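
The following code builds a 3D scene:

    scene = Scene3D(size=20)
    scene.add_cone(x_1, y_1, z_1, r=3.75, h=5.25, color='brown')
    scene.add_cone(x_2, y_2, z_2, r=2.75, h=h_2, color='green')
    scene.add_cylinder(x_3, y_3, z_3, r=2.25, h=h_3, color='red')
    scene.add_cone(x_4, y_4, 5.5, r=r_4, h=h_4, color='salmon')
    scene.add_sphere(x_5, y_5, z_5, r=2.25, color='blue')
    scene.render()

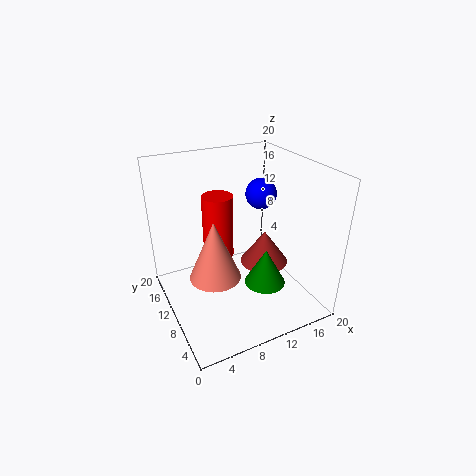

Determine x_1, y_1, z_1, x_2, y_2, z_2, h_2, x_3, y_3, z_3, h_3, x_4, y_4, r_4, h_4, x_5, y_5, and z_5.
x_1 = 16; y_1 = 12.5; z_1 = 3; x_2 = 12; y_2 = 5.75; z_2 = 4.75; h_2 = 5; x_3 = 8.75; y_3 = 14; z_3 = 5.5; h_3 = 9.5; x_4 = 6; y_4 = 9; r_4 = 3.5; h_4 = 8.25; x_5 = 15; y_5 = 12.5; z_5 = 14.75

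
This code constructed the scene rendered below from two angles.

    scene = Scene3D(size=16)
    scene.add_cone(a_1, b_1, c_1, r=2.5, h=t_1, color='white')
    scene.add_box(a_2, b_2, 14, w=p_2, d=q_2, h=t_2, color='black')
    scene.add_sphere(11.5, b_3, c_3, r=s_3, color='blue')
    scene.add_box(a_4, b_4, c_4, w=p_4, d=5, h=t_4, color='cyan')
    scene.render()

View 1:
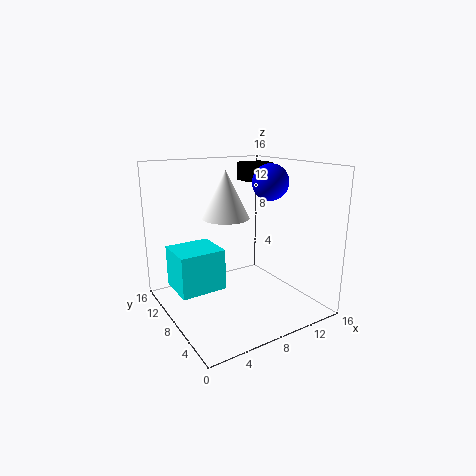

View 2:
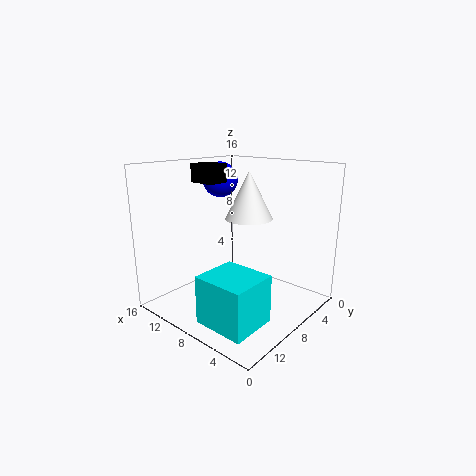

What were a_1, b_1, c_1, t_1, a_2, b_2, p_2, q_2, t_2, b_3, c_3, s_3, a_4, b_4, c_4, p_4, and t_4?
a_1 = 6.5, b_1 = 8, c_1 = 10.5, t_1 = 5, a_2 = 9.5, b_2 = 8, p_2 = 3, q_2 = 2.5, t_2 = 2, b_3 = 7, c_3 = 14, s_3 = 2, a_4 = 2, b_4 = 10, c_4 = 1, p_4 = 5.5, t_4 = 5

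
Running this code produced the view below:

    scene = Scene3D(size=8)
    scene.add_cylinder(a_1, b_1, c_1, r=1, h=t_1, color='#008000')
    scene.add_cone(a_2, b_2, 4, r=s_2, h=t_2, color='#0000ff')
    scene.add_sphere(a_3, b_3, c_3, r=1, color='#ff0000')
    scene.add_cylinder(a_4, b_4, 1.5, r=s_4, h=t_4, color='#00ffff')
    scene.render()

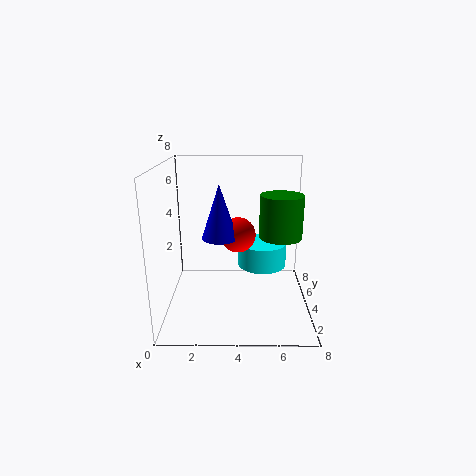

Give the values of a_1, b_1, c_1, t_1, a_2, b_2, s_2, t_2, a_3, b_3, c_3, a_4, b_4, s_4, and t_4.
a_1 = 6
b_1 = 1.5
c_1 = 5
t_1 = 2
a_2 = 3
b_2 = 4
s_2 = 1
t_2 = 3
a_3 = 4
b_3 = 4.5
c_3 = 4
a_4 = 5.5
b_4 = 6
s_4 = 1.5
t_4 = 1.5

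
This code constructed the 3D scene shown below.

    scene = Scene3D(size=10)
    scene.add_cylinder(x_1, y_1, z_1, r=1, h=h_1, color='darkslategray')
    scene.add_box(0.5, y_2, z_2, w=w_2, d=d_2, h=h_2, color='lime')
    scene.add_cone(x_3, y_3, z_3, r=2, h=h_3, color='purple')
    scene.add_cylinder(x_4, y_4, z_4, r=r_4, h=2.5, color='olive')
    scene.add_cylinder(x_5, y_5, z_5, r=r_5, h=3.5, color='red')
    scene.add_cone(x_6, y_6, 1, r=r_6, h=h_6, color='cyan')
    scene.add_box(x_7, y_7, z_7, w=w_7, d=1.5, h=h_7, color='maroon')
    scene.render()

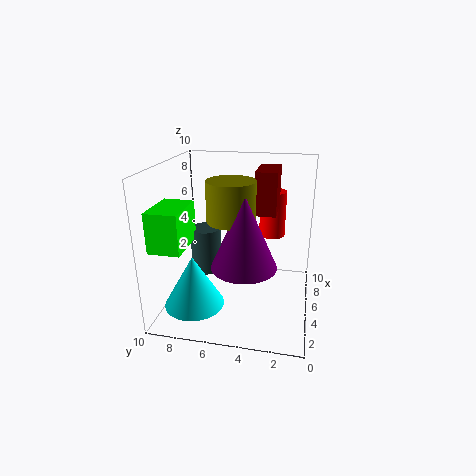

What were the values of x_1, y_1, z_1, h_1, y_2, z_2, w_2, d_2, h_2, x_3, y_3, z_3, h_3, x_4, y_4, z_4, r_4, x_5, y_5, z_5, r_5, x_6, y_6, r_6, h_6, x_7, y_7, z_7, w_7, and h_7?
x_1 = 4; y_1 = 7; z_1 = 3; h_1 = 3; y_2 = 7.5; z_2 = 5.5; w_2 = 3; d_2 = 2; h_2 = 2.5; x_3 = 2; y_3 = 4; z_3 = 4.5; h_3 = 4.5; x_4 = 3; y_4 = 5; z_4 = 7; r_4 = 1.5; x_5 = 8.5; y_5 = 3; z_5 = 4; r_5 = 1; x_6 = 2.5; y_6 = 7.5; r_6 = 2; h_6 = 3.5; x_7 = 5.5; y_7 = 2.5; z_7 = 6.5; w_7 = 3; h_7 = 3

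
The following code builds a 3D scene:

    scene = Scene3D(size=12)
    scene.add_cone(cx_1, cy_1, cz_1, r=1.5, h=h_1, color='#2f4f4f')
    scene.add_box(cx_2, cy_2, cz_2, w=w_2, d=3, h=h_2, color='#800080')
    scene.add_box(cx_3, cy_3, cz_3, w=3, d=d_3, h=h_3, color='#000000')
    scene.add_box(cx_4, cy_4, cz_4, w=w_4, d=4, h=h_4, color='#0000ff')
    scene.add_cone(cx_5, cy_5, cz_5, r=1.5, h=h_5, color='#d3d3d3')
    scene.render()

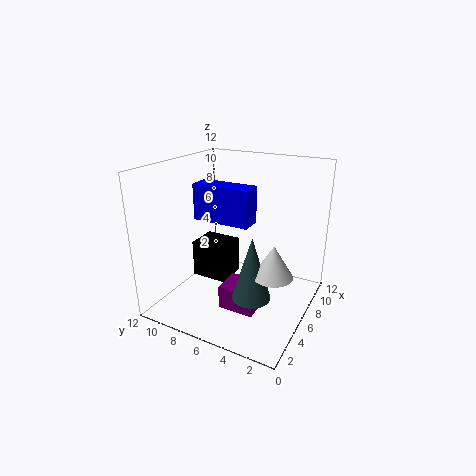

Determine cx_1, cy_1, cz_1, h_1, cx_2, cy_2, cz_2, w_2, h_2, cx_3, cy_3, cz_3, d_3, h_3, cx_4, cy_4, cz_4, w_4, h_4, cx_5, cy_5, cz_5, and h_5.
cx_1 = 3.5; cy_1 = 3.5; cz_1 = 2.5; h_1 = 5; cx_2 = 3.5; cy_2 = 3.5; cz_2 = 0.5; w_2 = 2.5; h_2 = 2; cx_3 = 7; cy_3 = 8; cz_3 = 0.5; d_3 = 3.5; h_3 = 3.5; cx_4 = 1.5; cy_4 = 3; cz_4 = 9; w_4 = 1.5; h_4 = 2.5; cx_5 = 4; cy_5 = 2; cz_5 = 4.5; h_5 = 2.5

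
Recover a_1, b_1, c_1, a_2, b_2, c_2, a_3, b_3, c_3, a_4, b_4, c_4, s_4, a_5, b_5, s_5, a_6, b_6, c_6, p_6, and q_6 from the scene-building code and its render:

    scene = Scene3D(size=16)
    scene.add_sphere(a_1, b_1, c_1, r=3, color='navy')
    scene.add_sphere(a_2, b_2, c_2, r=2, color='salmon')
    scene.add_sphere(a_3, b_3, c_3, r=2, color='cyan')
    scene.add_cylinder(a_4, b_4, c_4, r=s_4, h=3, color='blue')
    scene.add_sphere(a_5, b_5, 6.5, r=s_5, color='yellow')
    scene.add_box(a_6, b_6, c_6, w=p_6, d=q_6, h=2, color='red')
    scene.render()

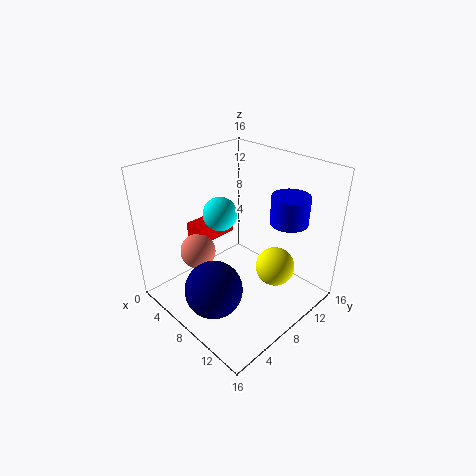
a_1 = 9.5; b_1 = 3; c_1 = 4.5; a_2 = 4.5; b_2 = 5; c_2 = 6; a_3 = 4.5; b_3 = 8.5; c_3 = 9.5; a_4 = 12.5; b_4 = 11; c_4 = 10.5; s_4 = 2; a_5 = 13; b_5 = 8.5; s_5 = 2; a_6 = 2; b_6 = 5.5; c_6 = 6.5; p_6 = 2.5; q_6 = 5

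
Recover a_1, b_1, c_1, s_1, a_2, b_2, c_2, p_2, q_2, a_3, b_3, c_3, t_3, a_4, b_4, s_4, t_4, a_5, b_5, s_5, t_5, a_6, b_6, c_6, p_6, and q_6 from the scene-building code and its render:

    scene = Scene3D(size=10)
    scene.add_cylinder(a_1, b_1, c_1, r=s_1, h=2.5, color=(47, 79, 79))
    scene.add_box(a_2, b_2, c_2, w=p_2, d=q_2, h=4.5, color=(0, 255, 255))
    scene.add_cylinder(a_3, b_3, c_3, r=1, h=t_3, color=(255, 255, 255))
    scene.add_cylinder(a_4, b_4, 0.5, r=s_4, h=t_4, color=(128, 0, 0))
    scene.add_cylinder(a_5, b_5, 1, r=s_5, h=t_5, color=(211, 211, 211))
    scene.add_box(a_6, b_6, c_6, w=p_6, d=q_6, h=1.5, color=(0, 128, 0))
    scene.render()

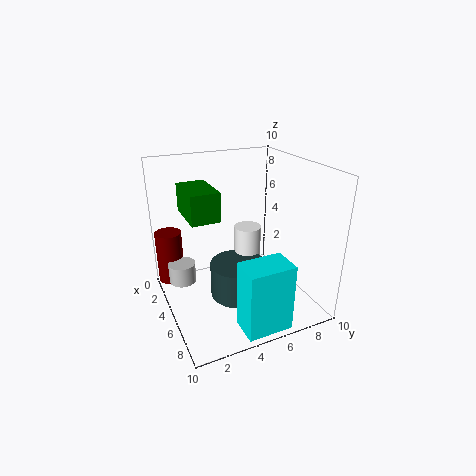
a_1 = 5; b_1 = 5; c_1 = 0.5; s_1 = 2; a_2 = 8; b_2 = 3.5; c_2 = 0.5; p_2 = 2; q_2 = 3; a_3 = 3.5; b_3 = 6.5; c_3 = 0.5; t_3 = 4.5; a_4 = 1; b_4 = 1; s_4 = 1; t_4 = 4; a_5 = 2.5; b_5 = 1.5; s_5 = 1; t_5 = 1.5; a_6 = 7; b_6 = 0.5; c_6 = 8.5; p_6 = 2.5; q_6 = 1.5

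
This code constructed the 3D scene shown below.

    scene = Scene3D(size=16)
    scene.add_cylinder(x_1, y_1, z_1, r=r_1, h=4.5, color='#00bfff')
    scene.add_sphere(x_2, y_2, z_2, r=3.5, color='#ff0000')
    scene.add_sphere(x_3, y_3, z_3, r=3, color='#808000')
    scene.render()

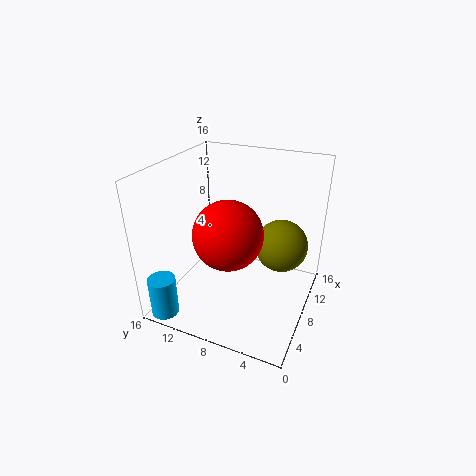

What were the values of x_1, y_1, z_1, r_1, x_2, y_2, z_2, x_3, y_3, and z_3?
x_1 = 1.75
y_1 = 14.25
z_1 = 0.25
r_1 = 1.5
x_2 = 4.5
y_2 = 7.5
z_2 = 10.25
x_3 = 10.75
y_3 = 3.75
z_3 = 6.5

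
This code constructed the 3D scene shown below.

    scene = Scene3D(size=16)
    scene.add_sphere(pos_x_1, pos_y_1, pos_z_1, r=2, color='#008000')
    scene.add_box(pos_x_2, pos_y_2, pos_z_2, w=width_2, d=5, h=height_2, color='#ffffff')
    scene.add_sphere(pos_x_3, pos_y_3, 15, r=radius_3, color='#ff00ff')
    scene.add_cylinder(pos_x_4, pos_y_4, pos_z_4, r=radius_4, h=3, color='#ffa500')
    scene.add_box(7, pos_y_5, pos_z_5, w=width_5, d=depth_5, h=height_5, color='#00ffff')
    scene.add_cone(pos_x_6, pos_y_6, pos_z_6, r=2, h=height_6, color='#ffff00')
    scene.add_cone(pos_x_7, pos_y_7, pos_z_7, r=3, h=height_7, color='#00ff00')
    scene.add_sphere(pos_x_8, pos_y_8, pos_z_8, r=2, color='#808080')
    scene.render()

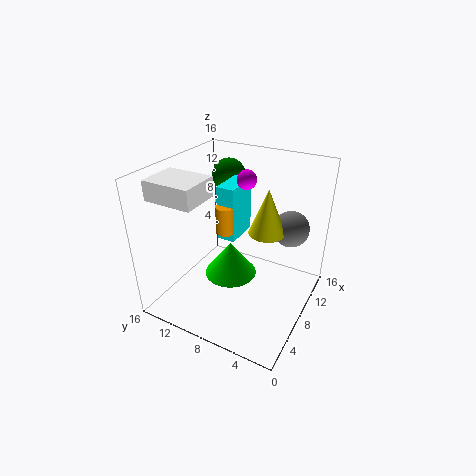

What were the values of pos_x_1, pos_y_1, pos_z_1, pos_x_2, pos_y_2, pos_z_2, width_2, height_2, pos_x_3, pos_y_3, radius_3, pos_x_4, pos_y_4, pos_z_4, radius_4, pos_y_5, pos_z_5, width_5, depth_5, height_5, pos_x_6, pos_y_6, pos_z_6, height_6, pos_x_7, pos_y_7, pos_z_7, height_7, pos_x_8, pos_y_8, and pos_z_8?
pos_x_1 = 13, pos_y_1 = 12, pos_z_1 = 13, pos_x_2 = 1, pos_y_2 = 9, pos_z_2 = 14, width_2 = 4, height_2 = 2, pos_x_3 = 8, pos_y_3 = 7, radius_3 = 1, pos_x_4 = 7, pos_y_4 = 9, pos_z_4 = 9, radius_4 = 1, pos_y_5 = 8, pos_z_5 = 8, width_5 = 4, depth_5 = 2, height_5 = 6, pos_x_6 = 9, pos_y_6 = 5, pos_z_6 = 9, height_6 = 5, pos_x_7 = 8, pos_y_7 = 9, pos_z_7 = 3, height_7 = 4, pos_x_8 = 11, pos_y_8 = 3, pos_z_8 = 9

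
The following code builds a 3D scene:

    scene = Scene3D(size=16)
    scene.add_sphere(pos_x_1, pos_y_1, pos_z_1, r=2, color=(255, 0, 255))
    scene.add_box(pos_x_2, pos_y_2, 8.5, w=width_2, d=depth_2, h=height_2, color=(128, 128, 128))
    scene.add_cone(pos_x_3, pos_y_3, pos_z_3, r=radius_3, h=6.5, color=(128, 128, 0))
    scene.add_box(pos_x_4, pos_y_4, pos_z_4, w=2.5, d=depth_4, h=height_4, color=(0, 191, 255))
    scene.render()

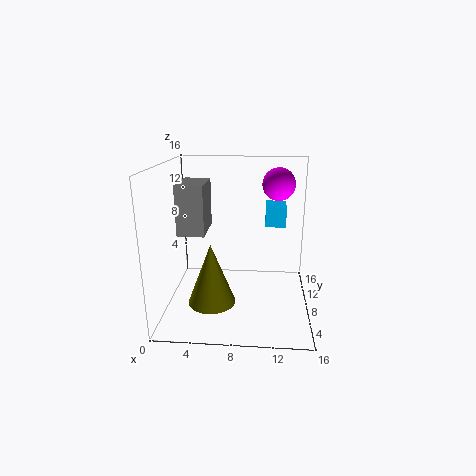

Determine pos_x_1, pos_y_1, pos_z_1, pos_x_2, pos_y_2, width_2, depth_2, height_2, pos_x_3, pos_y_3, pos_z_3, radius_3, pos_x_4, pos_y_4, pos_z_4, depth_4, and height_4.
pos_x_1 = 12.5; pos_y_1 = 13.5; pos_z_1 = 13; pos_x_2 = 1.5; pos_y_2 = 6.5; width_2 = 3; depth_2 = 5; height_2 = 5.5; pos_x_3 = 5.5; pos_y_3 = 4.5; pos_z_3 = 2; radius_3 = 2.5; pos_x_4 = 11; pos_y_4 = 12; pos_z_4 = 8; depth_4 = 3.5; height_4 = 2.5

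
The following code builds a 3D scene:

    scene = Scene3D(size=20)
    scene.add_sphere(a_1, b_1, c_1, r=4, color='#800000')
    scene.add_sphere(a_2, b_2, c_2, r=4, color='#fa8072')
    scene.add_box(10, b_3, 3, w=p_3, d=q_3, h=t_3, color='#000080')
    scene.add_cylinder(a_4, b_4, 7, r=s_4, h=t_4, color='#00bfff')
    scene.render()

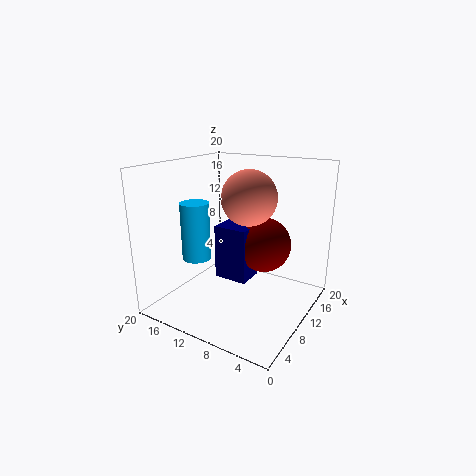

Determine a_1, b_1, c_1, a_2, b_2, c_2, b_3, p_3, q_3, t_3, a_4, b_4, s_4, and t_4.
a_1 = 14; b_1 = 8; c_1 = 8; a_2 = 13; b_2 = 10; c_2 = 15; b_3 = 9; p_3 = 4; q_3 = 5; t_3 = 8; a_4 = 7; b_4 = 15; s_4 = 2; t_4 = 8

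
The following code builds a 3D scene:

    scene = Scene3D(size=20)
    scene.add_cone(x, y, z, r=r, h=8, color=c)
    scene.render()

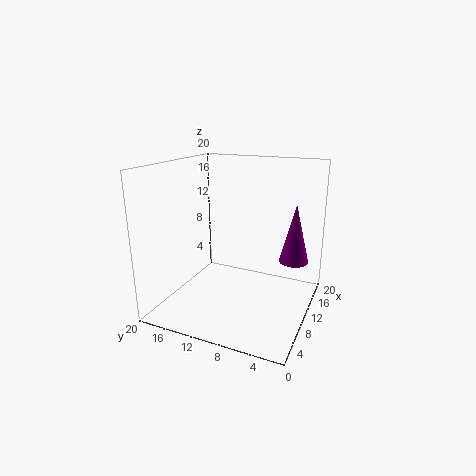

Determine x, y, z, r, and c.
x = 12, y = 2.5, z = 7, r = 2, c = 'purple'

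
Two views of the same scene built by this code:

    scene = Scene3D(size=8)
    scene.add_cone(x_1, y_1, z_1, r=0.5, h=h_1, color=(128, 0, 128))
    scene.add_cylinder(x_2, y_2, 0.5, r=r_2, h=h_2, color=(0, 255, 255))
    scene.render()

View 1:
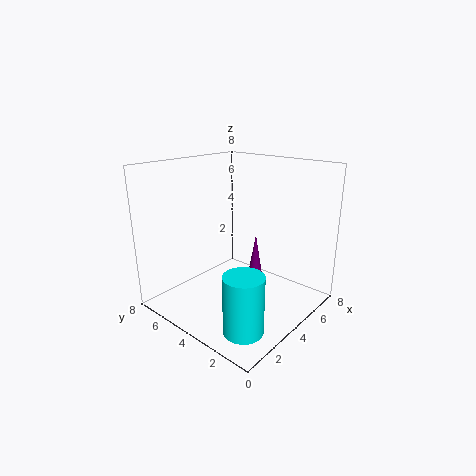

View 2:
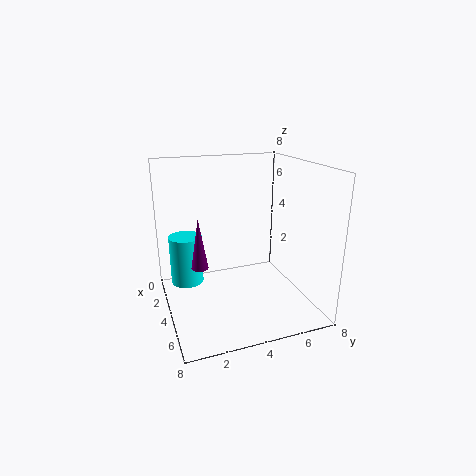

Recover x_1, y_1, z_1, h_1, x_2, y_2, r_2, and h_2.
x_1 = 3, y_1 = 2, z_1 = 2, h_1 = 3, x_2 = 1.5, y_2 = 1.5, r_2 = 1, h_2 = 3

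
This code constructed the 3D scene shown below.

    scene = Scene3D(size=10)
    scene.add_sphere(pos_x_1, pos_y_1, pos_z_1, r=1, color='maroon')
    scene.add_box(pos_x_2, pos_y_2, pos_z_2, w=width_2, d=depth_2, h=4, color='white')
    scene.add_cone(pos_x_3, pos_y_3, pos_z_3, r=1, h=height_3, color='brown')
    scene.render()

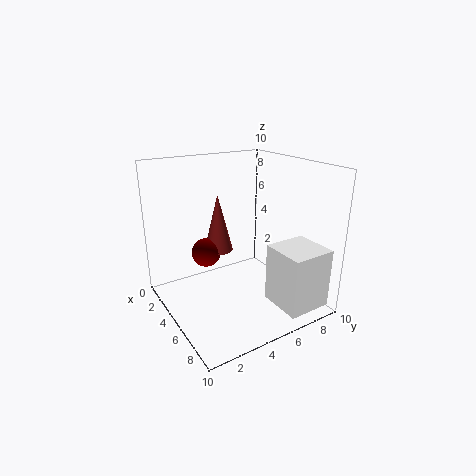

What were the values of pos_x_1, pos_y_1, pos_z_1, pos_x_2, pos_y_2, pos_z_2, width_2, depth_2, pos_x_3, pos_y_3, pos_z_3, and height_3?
pos_x_1 = 4
pos_y_1 = 3
pos_z_1 = 4
pos_x_2 = 7
pos_y_2 = 6
pos_z_2 = 1
width_2 = 3
depth_2 = 3
pos_x_3 = 4
pos_y_3 = 4
pos_z_3 = 4
height_3 = 4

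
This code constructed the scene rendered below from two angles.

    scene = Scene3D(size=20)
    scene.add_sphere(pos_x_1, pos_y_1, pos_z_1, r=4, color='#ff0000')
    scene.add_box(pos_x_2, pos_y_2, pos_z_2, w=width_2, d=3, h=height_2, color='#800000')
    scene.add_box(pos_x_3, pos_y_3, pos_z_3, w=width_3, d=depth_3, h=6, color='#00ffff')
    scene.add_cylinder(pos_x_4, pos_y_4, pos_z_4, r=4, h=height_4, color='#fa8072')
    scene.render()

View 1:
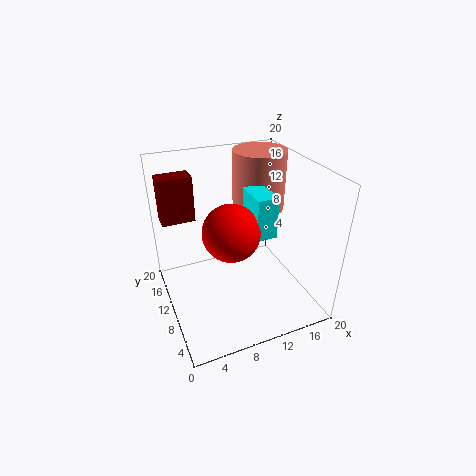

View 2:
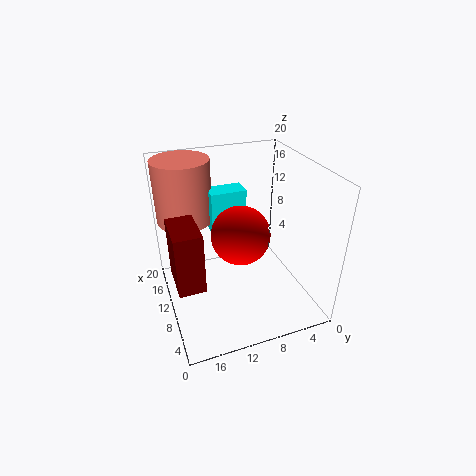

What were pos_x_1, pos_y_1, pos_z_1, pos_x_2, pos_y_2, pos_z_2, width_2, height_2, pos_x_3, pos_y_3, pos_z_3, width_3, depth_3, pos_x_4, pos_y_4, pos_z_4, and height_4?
pos_x_1 = 9, pos_y_1 = 10, pos_z_1 = 11, pos_x_2 = 1, pos_y_2 = 17, pos_z_2 = 10, width_2 = 5, height_2 = 7, pos_x_3 = 12, pos_y_3 = 8, pos_z_3 = 10, width_3 = 3, depth_3 = 5, pos_x_4 = 16, pos_y_4 = 16, pos_z_4 = 11, height_4 = 9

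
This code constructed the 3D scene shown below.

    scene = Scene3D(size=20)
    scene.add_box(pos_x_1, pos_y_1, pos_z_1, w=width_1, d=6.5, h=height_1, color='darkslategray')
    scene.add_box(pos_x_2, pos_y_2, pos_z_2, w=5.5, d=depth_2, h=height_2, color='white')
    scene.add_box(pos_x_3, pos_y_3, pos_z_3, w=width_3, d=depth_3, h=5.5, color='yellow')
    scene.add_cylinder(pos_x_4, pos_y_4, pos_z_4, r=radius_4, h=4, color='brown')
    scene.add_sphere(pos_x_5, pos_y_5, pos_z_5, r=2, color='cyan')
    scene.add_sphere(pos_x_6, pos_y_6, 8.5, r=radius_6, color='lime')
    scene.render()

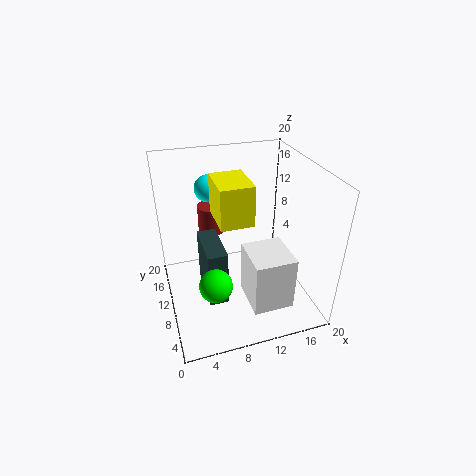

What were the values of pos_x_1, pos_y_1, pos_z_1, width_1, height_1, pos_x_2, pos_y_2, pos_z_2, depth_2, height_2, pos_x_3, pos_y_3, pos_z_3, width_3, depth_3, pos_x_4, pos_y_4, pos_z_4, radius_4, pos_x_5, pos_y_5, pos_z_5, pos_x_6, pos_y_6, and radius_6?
pos_x_1 = 4.5, pos_y_1 = 4.5, pos_z_1 = 4, width_1 = 2.5, height_1 = 7.5, pos_x_2 = 10, pos_y_2 = 2.5, pos_z_2 = 2.5, depth_2 = 6, height_2 = 7.5, pos_x_3 = 7, pos_y_3 = 7.5, pos_z_3 = 13, width_3 = 4.5, depth_3 = 6, pos_x_4 = 7.5, pos_y_4 = 15, pos_z_4 = 9, radius_4 = 2, pos_x_5 = 7.5, pos_y_5 = 16.5, pos_z_5 = 15, pos_x_6 = 5, pos_y_6 = 3, radius_6 = 2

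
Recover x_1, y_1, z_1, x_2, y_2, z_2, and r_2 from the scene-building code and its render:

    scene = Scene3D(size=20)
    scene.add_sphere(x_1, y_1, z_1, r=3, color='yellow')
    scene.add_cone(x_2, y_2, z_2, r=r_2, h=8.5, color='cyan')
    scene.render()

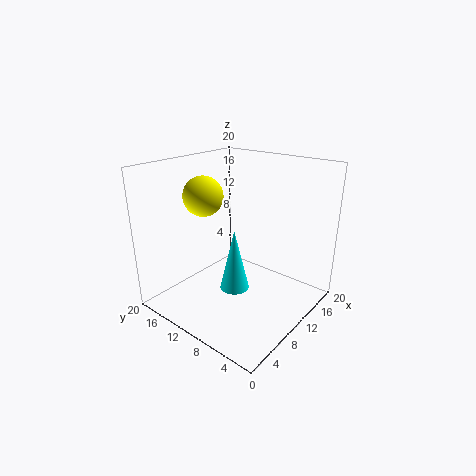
x_1 = 10.5; y_1 = 17; z_1 = 14.5; x_2 = 8; y_2 = 9; z_2 = 3.5; r_2 = 2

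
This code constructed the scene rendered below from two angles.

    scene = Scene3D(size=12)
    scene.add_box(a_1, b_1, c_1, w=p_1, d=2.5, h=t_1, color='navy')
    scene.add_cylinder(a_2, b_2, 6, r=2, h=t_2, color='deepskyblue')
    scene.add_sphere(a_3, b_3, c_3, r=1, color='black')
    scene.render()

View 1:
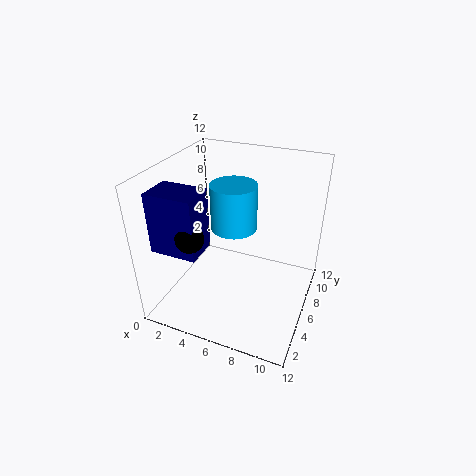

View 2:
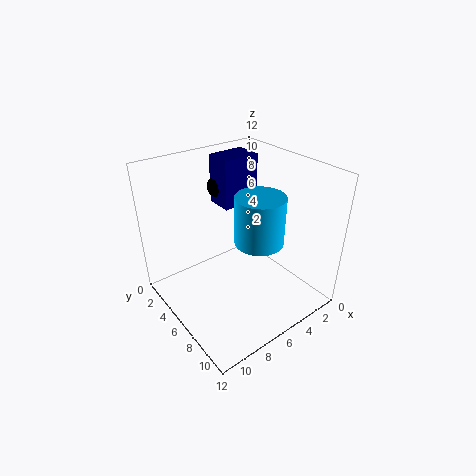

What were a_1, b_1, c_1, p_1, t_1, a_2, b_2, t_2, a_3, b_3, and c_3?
a_1 = 1.5, b_1 = 0.5, c_1 = 7, p_1 = 3.5, t_1 = 4.5, a_2 = 5, b_2 = 7.5, t_2 = 4, a_3 = 4.5, b_3 = 1, c_3 = 8.5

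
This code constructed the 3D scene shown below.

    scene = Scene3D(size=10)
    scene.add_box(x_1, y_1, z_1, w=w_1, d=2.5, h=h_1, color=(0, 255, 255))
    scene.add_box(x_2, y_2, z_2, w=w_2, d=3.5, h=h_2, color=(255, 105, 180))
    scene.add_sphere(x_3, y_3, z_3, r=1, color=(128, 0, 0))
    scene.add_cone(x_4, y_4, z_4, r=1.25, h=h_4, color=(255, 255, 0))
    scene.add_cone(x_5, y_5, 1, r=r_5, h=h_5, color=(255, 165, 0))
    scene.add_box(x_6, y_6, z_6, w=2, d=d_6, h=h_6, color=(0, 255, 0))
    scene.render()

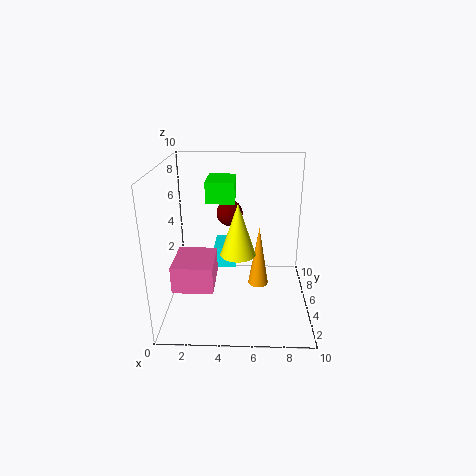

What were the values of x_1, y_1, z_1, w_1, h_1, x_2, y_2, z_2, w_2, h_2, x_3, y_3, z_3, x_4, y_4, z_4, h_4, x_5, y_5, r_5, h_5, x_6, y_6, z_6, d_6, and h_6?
x_1 = 3, y_1 = 7.5, z_1 = 1.25, w_1 = 1.75, h_1 = 1.75, x_2 = 0.25, y_2 = 4, z_2 = 1, w_2 = 3, h_2 = 2, x_3 = 4.25, y_3 = 8, z_3 = 5.75, x_4 = 5, y_4 = 5, z_4 = 3.75, h_4 = 3.75, x_5 = 6.5, y_5 = 5.75, r_5 = 0.75, h_5 = 4.5, x_6 = 2.75, y_6 = 5.5, z_6 = 7.25, d_6 = 2.75, h_6 = 1.5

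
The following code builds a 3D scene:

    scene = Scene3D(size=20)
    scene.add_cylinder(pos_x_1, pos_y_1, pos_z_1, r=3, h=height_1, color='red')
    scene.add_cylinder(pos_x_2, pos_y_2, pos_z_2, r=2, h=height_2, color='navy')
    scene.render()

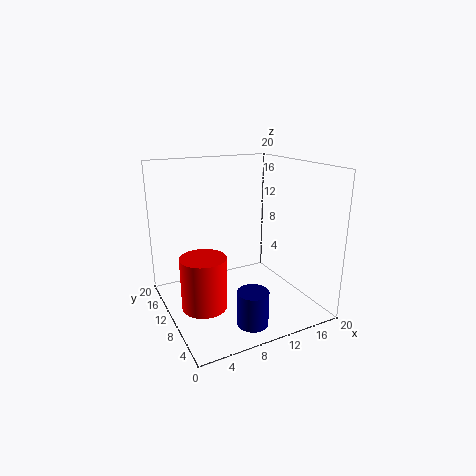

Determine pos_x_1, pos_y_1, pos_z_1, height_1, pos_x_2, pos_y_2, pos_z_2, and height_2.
pos_x_1 = 4
pos_y_1 = 8
pos_z_1 = 2
height_1 = 7
pos_x_2 = 8.5
pos_y_2 = 3
pos_z_2 = 1
height_2 = 4.5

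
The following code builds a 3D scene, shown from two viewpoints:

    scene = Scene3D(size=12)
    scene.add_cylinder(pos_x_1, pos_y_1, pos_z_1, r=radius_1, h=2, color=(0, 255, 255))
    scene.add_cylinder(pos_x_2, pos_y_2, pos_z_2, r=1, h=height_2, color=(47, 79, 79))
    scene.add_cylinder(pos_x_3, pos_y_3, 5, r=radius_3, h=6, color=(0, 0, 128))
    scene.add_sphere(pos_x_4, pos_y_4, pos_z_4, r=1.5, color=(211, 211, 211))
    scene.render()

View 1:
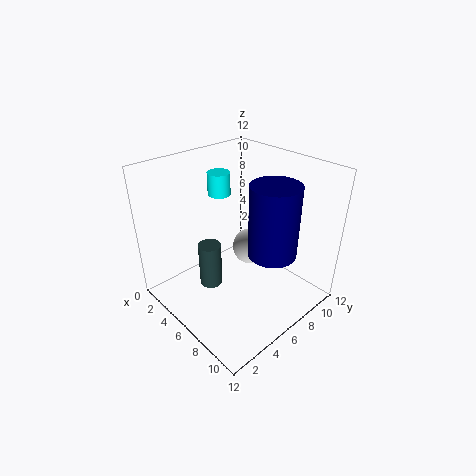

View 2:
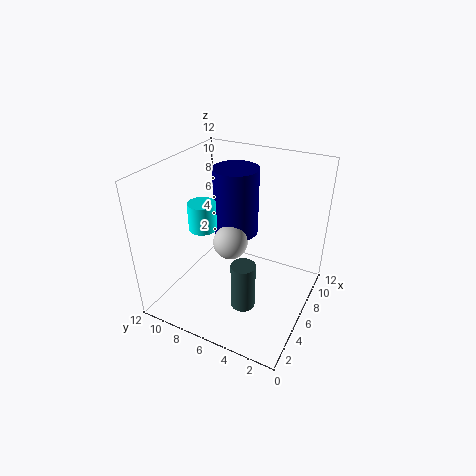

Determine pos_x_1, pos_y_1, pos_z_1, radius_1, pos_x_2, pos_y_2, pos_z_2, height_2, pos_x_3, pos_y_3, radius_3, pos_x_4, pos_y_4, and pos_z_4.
pos_x_1 = 2.5
pos_y_1 = 7
pos_z_1 = 8.5
radius_1 = 1
pos_x_2 = 4
pos_y_2 = 4.5
pos_z_2 = 1
height_2 = 4
pos_x_3 = 8.5
pos_y_3 = 7.5
radius_3 = 2
pos_x_4 = 6.5
pos_y_4 = 7
pos_z_4 = 5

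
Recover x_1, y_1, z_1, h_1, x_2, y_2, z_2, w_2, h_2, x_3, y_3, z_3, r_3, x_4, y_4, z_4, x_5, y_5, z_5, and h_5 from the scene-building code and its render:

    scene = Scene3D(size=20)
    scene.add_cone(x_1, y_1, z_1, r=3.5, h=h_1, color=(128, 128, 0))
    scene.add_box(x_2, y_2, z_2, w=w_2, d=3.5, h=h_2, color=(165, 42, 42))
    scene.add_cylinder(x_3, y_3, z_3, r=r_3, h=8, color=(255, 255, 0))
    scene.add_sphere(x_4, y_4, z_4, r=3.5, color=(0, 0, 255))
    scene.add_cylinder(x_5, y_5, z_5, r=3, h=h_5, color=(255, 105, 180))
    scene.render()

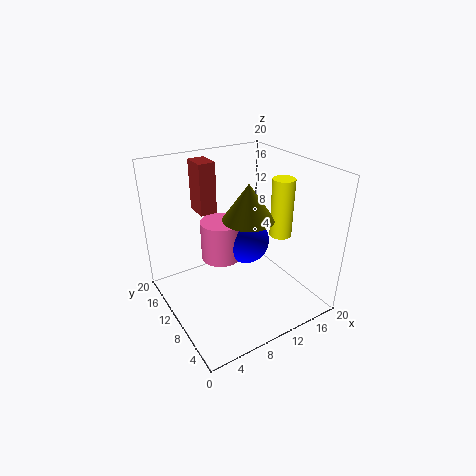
x_1 = 11; y_1 = 9; z_1 = 13; h_1 = 5; x_2 = 7; y_2 = 15; z_2 = 12; w_2 = 2.5; h_2 = 7.5; x_3 = 15; y_3 = 7; z_3 = 10.5; r_3 = 1.5; x_4 = 13; y_4 = 12.5; z_4 = 7.5; x_5 = 9.5; y_5 = 14; z_5 = 5; h_5 = 6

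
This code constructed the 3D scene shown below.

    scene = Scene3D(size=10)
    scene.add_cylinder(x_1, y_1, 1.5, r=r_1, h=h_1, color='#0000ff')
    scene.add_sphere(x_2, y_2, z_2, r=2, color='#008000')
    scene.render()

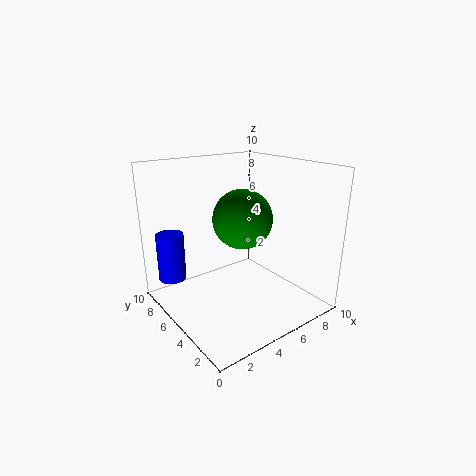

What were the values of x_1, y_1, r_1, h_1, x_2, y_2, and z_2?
x_1 = 1.5, y_1 = 8.5, r_1 = 1, h_1 = 3.5, x_2 = 5, y_2 = 4.5, z_2 = 6.5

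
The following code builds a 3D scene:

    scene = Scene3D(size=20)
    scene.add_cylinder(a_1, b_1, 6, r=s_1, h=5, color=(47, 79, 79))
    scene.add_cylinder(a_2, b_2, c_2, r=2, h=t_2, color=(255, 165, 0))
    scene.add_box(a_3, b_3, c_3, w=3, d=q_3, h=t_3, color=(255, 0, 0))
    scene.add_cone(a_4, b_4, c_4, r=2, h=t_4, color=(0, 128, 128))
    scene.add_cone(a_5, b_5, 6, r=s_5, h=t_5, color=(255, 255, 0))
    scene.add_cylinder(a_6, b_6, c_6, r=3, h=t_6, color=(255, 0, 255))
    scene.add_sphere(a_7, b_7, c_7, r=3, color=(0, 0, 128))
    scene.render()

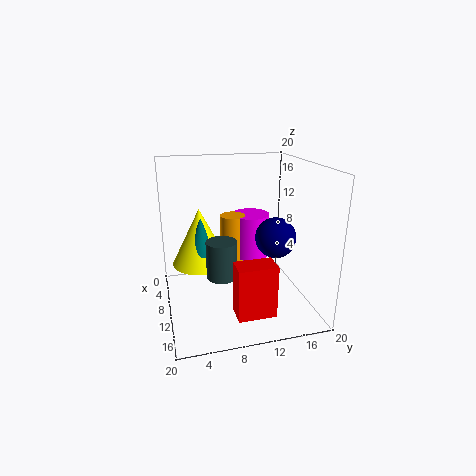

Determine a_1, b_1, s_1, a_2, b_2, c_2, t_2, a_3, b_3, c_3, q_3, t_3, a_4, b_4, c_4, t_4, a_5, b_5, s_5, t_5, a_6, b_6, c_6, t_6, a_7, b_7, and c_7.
a_1 = 13, b_1 = 7, s_1 = 2, a_2 = 3, b_2 = 11, c_2 = 3, t_2 = 8, a_3 = 15, b_3 = 8, c_3 = 2, q_3 = 5, t_3 = 7, a_4 = 9, b_4 = 5, c_4 = 8, t_4 = 5, a_5 = 8, b_5 = 5, s_5 = 4, t_5 = 8, a_6 = 3, b_6 = 14, c_6 = 4, t_6 = 7, a_7 = 9, b_7 = 16, c_7 = 9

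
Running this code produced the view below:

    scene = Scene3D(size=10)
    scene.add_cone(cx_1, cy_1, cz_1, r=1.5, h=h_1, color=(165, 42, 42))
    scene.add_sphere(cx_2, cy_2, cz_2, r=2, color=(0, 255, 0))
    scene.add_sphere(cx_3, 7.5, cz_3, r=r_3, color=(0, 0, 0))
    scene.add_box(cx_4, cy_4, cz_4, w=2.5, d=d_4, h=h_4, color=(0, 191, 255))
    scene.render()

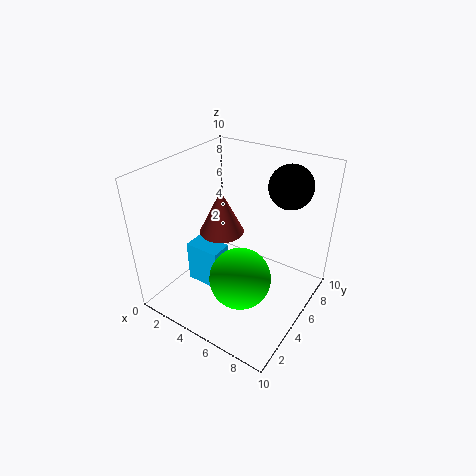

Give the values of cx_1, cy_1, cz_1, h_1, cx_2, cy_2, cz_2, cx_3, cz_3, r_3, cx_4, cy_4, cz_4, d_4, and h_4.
cx_1 = 4; cy_1 = 4.5; cz_1 = 5.5; h_1 = 3; cx_2 = 6.5; cy_2 = 3; cz_2 = 3.5; cx_3 = 7.5; cz_3 = 8.5; r_3 = 1.5; cx_4 = 2; cy_4 = 3; cz_4 = 1.5; d_4 = 1.5; h_4 = 3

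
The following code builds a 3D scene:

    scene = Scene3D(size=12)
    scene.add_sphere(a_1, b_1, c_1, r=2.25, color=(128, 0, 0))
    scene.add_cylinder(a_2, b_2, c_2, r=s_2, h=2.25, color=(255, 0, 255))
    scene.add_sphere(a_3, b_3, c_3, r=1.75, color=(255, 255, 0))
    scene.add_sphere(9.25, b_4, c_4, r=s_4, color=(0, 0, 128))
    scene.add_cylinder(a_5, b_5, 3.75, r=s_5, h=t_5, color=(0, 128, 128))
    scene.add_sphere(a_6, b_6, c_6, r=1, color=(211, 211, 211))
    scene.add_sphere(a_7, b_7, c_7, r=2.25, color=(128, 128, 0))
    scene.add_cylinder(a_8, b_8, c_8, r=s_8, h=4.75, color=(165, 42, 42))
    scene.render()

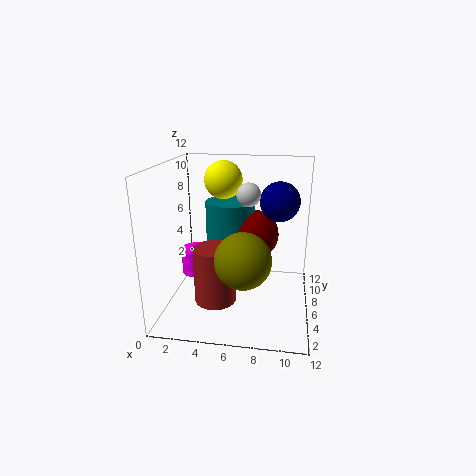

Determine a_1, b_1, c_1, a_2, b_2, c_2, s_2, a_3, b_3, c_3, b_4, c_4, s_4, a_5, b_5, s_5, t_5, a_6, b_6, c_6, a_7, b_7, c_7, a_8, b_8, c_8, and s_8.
a_1 = 7, b_1 = 9, c_1 = 5.25, a_2 = 2.25, b_2 = 6.25, c_2 = 2.5, s_2 = 1.25, a_3 = 4, b_3 = 10, c_3 = 10, b_4 = 8.75, c_4 = 8.5, s_4 = 1.75, a_5 = 4.75, b_5 = 9.25, s_5 = 2.25, t_5 = 4.5, a_6 = 6.75, b_6 = 6.75, c_6 = 9.5, a_7 = 6.75, b_7 = 3.75, c_7 = 5, a_8 = 4.25, b_8 = 4.75, c_8 = 0.75, s_8 = 1.75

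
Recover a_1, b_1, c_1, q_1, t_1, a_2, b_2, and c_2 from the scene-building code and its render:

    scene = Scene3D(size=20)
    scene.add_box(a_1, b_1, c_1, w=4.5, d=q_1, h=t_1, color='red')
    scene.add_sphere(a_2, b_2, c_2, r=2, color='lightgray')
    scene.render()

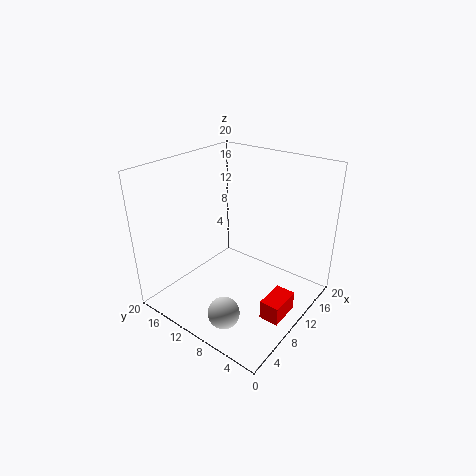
a_1 = 7.75, b_1 = 1.75, c_1 = 0.25, q_1 = 2.75, t_1 = 2.75, a_2 = 2.5, b_2 = 6.5, c_2 = 3.75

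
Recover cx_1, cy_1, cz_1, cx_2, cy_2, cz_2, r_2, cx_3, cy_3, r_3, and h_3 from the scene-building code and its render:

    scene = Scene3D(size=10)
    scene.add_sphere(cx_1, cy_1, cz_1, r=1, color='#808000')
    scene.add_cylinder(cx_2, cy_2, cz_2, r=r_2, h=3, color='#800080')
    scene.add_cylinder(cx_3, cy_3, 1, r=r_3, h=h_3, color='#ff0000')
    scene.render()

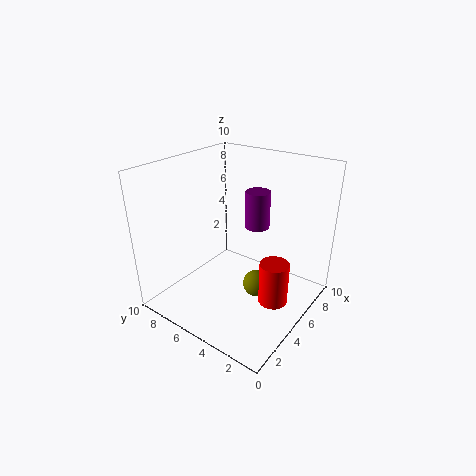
cx_1 = 6; cy_1 = 4; cz_1 = 1; cx_2 = 9; cy_2 = 6; cz_2 = 4; r_2 = 1; cx_3 = 5; cy_3 = 2; r_3 = 1; h_3 = 3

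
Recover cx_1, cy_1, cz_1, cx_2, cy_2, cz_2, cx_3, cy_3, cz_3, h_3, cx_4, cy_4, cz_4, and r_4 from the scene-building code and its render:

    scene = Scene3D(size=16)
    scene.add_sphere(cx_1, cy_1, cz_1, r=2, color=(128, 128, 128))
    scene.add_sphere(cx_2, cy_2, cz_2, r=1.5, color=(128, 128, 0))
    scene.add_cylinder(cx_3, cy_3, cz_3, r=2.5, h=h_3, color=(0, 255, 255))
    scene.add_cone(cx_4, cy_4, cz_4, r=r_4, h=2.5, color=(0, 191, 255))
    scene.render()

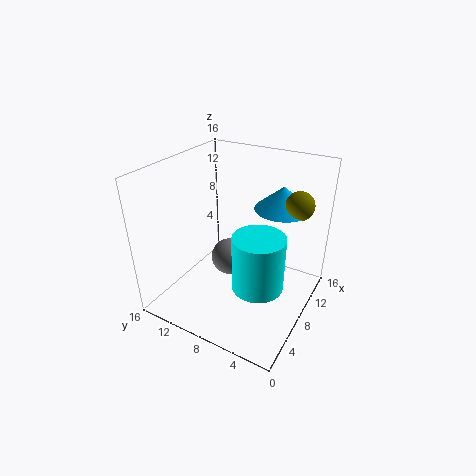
cx_1 = 7; cy_1 = 8.5; cz_1 = 6; cx_2 = 10; cy_2 = 2; cz_2 = 12.5; cx_3 = 4; cy_3 = 3.5; cz_3 = 6; h_3 = 5.5; cx_4 = 10.5; cy_4 = 4; cz_4 = 11.5; r_4 = 3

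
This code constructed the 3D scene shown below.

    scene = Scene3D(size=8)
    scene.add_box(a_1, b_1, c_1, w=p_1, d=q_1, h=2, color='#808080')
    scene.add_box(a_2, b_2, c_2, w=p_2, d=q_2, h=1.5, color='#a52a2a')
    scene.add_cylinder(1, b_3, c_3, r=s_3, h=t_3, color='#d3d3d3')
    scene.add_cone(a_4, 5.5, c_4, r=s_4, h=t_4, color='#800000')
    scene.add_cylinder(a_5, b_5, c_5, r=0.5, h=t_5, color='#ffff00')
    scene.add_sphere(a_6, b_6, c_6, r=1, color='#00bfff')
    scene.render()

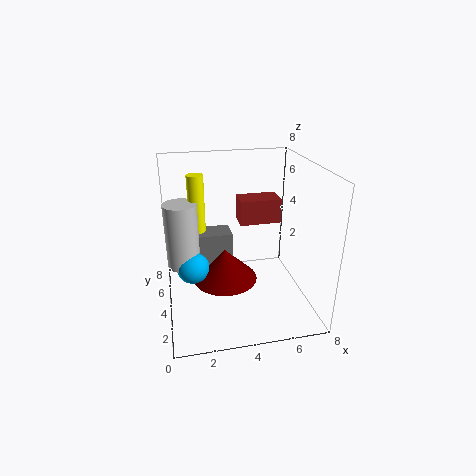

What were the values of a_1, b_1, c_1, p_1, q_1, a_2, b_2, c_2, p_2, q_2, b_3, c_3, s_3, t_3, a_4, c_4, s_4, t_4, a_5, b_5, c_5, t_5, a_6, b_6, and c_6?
a_1 = 2, b_1 = 5.5, c_1 = 1.5, p_1 = 2, q_1 = 1.5, a_2 = 4.5, b_2 = 5.5, c_2 = 4, p_2 = 2.5, q_2 = 1.5, b_3 = 6, c_3 = 1.5, s_3 = 1, t_3 = 4, a_4 = 3.5, c_4 = 0.5, s_4 = 2, t_4 = 2, a_5 = 2, b_5 = 6.5, c_5 = 3.5, t_5 = 3.5, a_6 = 1.5, b_6 = 5.5, c_6 = 1.5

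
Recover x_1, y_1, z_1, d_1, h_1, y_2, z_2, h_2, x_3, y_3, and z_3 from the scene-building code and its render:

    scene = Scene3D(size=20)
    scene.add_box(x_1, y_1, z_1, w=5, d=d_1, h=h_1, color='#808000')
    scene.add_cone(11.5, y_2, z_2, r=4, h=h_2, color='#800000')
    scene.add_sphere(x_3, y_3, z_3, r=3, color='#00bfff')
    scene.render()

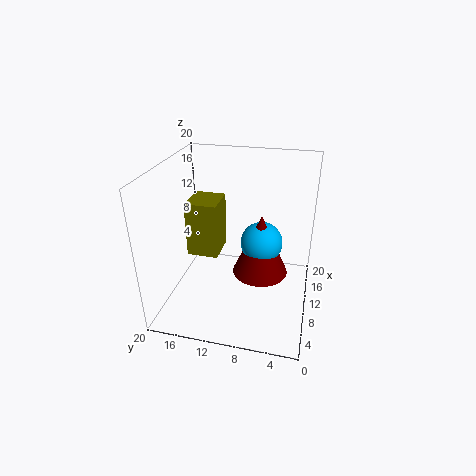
x_1 = 9.5; y_1 = 13; z_1 = 6.5; d_1 = 4.5; h_1 = 8; y_2 = 7; z_2 = 4; h_2 = 9; x_3 = 12; y_3 = 7; z_3 = 8.5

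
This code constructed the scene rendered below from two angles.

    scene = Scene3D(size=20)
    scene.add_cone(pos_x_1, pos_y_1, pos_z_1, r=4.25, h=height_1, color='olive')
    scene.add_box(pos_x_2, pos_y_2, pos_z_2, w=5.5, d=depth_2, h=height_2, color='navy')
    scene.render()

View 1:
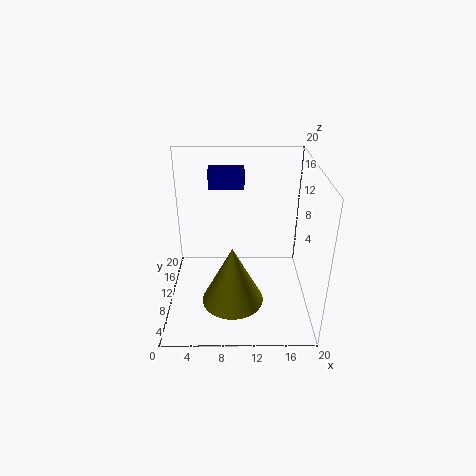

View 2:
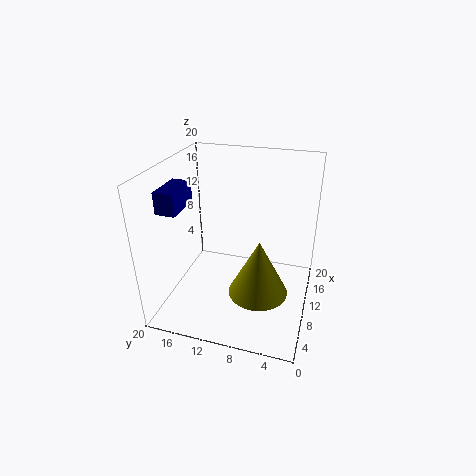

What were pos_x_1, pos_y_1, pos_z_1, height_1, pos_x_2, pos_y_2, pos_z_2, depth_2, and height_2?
pos_x_1 = 9.25
pos_y_1 = 6.75
pos_z_1 = 2
height_1 = 8.25
pos_x_2 = 5.5
pos_y_2 = 17
pos_z_2 = 14.25
depth_2 = 2.75
height_2 = 3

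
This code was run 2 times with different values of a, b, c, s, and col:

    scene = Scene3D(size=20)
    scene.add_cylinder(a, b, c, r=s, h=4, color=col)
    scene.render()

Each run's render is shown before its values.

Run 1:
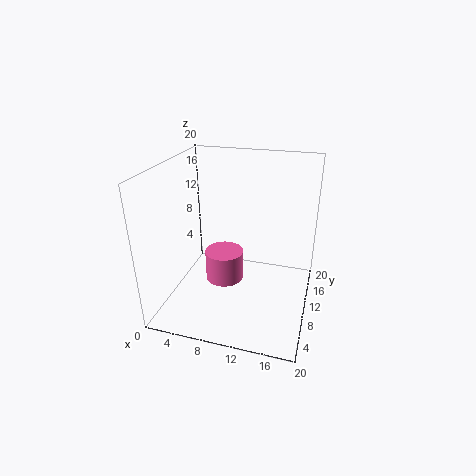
a = 9
b = 7
c = 5.5
s = 2.5
col = 'hotpink'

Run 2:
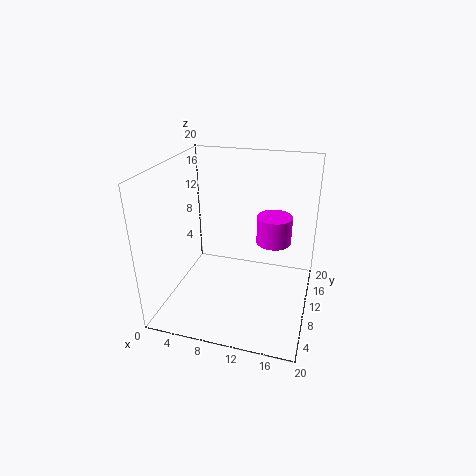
a = 14.5
b = 13
c = 8.5
s = 2.5
col = 'magenta'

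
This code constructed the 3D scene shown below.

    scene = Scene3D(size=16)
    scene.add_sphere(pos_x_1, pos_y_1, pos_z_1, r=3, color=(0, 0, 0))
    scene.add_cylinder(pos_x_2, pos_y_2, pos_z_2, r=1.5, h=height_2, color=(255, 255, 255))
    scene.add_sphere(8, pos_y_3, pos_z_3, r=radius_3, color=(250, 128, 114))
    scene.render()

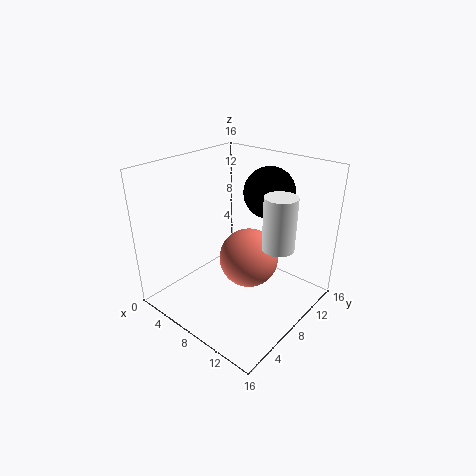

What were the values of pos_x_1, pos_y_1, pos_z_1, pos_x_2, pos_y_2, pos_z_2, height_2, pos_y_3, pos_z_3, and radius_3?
pos_x_1 = 8.5
pos_y_1 = 13
pos_z_1 = 12
pos_x_2 = 14.5
pos_y_2 = 6
pos_z_2 = 10
height_2 = 5
pos_y_3 = 10
pos_z_3 = 4.5
radius_3 = 3.5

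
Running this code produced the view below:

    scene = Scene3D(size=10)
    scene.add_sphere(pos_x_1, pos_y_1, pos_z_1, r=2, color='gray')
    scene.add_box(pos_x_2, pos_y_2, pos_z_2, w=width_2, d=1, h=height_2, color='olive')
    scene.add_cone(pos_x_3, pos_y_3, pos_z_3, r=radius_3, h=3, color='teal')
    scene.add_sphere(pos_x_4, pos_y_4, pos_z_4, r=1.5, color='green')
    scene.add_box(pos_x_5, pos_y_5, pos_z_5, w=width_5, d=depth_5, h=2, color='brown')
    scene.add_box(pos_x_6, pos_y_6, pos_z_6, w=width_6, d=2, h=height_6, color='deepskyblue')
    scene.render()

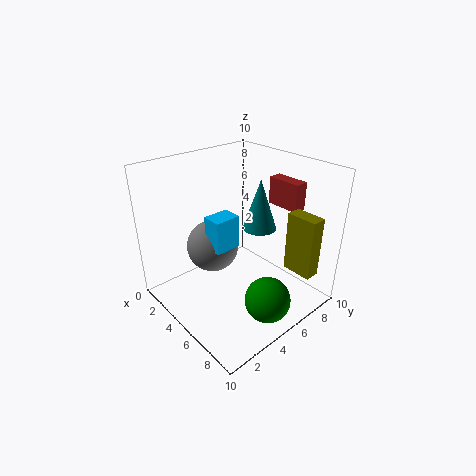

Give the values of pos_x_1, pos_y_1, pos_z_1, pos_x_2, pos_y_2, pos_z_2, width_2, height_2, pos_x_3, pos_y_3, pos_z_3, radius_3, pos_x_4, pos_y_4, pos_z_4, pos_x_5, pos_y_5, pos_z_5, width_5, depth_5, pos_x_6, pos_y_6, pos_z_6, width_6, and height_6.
pos_x_1 = 2; pos_y_1 = 5; pos_z_1 = 3; pos_x_2 = 8; pos_y_2 = 6.5; pos_z_2 = 3.5; width_2 = 2; height_2 = 4; pos_x_3 = 7.5; pos_y_3 = 4.5; pos_z_3 = 7; radius_3 = 1; pos_x_4 = 8.5; pos_y_4 = 4.5; pos_z_4 = 2; pos_x_5 = 4.5; pos_y_5 = 8.5; pos_z_5 = 6.5; width_5 = 2.5; depth_5 = 1; pos_x_6 = 2.5; pos_y_6 = 4; pos_z_6 = 3.5; width_6 = 1.5; height_6 = 2.5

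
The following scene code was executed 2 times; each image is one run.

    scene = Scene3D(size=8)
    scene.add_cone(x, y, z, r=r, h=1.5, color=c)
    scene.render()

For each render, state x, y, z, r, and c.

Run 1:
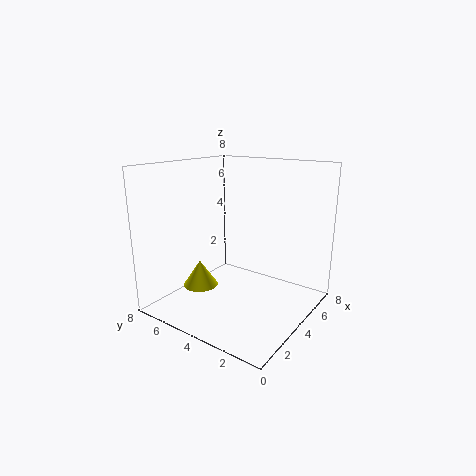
x = 3
y = 6
z = 1
r = 1
c = 'yellow'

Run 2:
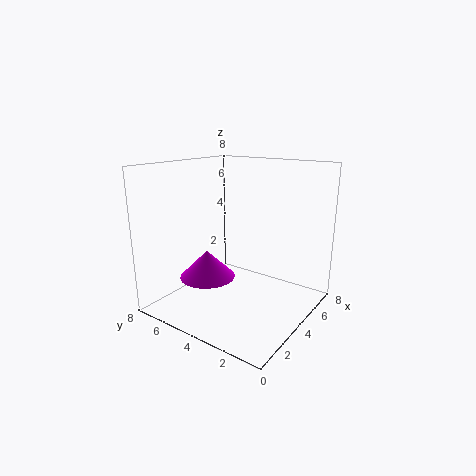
x = 2.5
y = 5
z = 2
r = 1.5
c = 'magenta'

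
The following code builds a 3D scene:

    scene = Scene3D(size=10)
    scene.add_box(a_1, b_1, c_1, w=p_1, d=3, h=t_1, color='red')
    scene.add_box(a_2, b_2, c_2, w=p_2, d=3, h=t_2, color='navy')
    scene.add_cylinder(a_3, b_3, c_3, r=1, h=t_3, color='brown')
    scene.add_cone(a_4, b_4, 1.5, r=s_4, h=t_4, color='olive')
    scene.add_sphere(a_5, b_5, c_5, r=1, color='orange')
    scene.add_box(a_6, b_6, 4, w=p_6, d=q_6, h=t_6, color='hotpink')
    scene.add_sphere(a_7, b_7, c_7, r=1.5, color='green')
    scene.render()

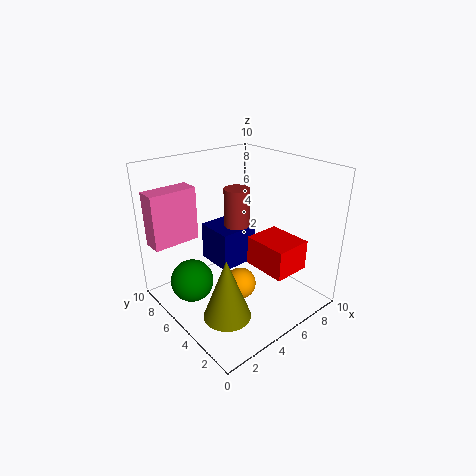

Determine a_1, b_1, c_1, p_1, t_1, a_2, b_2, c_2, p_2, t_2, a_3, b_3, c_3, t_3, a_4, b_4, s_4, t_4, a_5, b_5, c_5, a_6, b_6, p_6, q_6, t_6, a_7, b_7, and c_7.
a_1 = 5, b_1 = 1, c_1 = 3.5, p_1 = 2.5, t_1 = 2, a_2 = 5, b_2 = 6.5, c_2 = 1.5, p_2 = 3, t_2 = 3, a_3 = 7, b_3 = 7.5, c_3 = 4, t_3 = 3.5, a_4 = 2, b_4 = 2.5, s_4 = 1.5, t_4 = 4, a_5 = 3.5, b_5 = 3, c_5 = 3, a_6 = 0.5, b_6 = 8.5, p_6 = 3.5, q_6 = 1.5, t_6 = 4, a_7 = 2, b_7 = 6.5, c_7 = 2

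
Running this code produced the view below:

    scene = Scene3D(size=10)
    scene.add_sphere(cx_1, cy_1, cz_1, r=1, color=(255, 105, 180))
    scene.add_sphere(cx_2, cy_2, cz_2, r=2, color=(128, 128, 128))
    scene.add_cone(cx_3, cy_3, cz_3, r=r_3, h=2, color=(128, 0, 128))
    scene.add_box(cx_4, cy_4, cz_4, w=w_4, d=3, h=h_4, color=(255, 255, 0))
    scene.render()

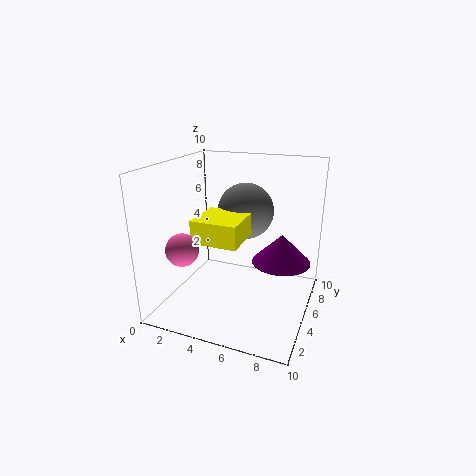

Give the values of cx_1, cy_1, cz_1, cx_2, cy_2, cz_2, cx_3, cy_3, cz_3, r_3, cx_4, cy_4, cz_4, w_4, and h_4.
cx_1 = 3; cy_1 = 1; cz_1 = 5.5; cx_2 = 5; cy_2 = 6.5; cz_2 = 6.5; cx_3 = 8; cy_3 = 5.5; cz_3 = 3.5; r_3 = 2; cx_4 = 3; cy_4 = 2; cz_4 = 5.5; w_4 = 3; h_4 = 1.5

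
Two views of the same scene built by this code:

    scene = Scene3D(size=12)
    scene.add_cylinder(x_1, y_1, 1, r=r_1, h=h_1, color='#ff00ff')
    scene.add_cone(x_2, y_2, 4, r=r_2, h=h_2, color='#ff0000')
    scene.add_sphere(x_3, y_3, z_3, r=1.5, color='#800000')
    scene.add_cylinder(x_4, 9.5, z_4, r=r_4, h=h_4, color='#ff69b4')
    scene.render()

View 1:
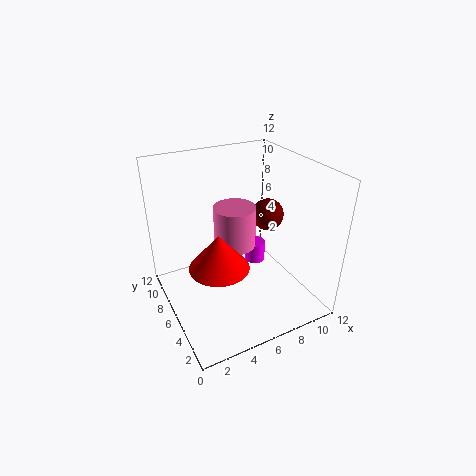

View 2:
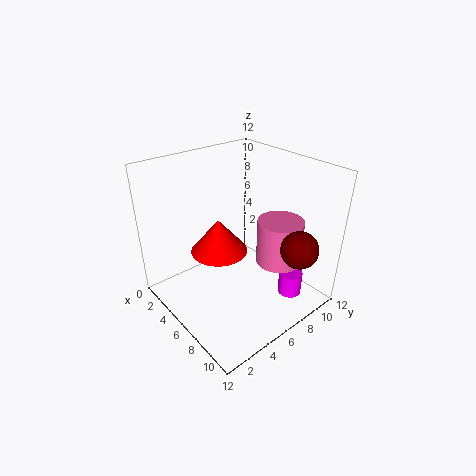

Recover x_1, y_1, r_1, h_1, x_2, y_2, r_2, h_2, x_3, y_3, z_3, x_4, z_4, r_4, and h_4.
x_1 = 9.5; y_1 = 9; r_1 = 1; h_1 = 2; x_2 = 4; y_2 = 5.5; r_2 = 2.5; h_2 = 3; x_3 = 10.5; y_3 = 8.5; z_3 = 6; x_4 = 7.5; z_4 = 3; r_4 = 2; h_4 = 4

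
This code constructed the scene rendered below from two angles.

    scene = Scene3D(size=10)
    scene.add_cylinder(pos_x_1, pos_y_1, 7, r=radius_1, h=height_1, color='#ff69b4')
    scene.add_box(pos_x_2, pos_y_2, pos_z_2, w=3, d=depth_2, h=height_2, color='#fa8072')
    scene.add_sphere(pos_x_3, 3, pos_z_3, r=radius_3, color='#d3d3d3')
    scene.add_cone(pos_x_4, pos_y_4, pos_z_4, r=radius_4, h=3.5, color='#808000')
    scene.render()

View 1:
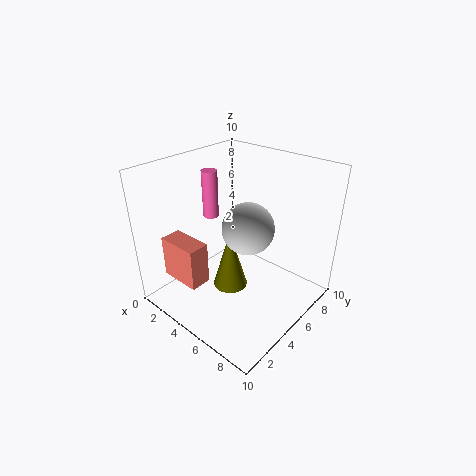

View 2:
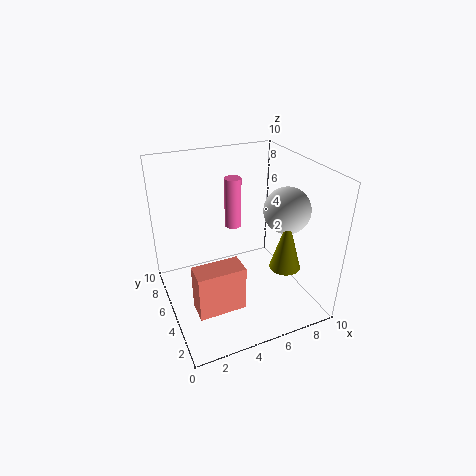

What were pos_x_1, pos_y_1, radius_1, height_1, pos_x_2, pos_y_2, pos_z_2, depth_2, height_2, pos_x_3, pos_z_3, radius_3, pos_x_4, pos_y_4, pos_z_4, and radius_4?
pos_x_1 = 4, pos_y_1 = 3.5, radius_1 = 0.5, height_1 = 3, pos_x_2 = 1, pos_y_2 = 1.5, pos_z_2 = 2, depth_2 = 1.5, height_2 = 3, pos_x_3 = 7.5, pos_z_3 = 7.5, radius_3 = 1.5, pos_x_4 = 7, pos_y_4 = 2, pos_z_4 = 4, radius_4 = 1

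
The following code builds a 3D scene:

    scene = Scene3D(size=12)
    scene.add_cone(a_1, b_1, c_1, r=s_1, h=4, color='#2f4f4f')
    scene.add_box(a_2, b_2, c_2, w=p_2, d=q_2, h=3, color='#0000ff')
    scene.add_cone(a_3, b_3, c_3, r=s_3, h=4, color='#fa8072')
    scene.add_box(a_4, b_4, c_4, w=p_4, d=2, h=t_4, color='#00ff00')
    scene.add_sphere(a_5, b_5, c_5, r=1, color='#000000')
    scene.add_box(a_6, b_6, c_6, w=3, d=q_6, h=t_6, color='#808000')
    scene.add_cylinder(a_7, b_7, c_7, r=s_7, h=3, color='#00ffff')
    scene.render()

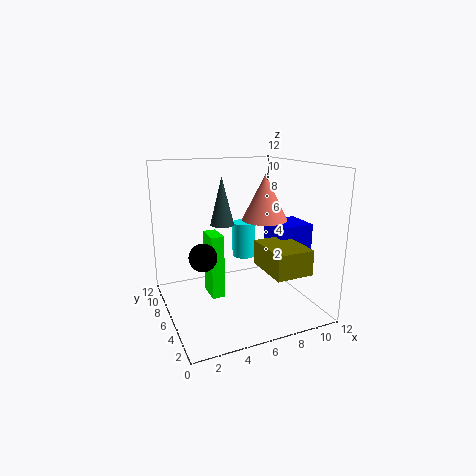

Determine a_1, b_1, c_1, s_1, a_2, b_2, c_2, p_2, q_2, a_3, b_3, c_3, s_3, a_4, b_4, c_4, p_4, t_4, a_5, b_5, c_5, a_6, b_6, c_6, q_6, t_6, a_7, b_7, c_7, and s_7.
a_1 = 5, b_1 = 7, c_1 = 7, s_1 = 1, a_2 = 9, b_2 = 4, c_2 = 4, p_2 = 3, q_2 = 3, a_3 = 9, b_3 = 7, c_3 = 7, s_3 = 2, a_4 = 3, b_4 = 4, c_4 = 2, p_4 = 1, t_4 = 5, a_5 = 2, b_5 = 3, c_5 = 6, a_6 = 7, b_6 = 1, c_6 = 4, q_6 = 4, t_6 = 2, a_7 = 7, b_7 = 7, c_7 = 4, s_7 = 1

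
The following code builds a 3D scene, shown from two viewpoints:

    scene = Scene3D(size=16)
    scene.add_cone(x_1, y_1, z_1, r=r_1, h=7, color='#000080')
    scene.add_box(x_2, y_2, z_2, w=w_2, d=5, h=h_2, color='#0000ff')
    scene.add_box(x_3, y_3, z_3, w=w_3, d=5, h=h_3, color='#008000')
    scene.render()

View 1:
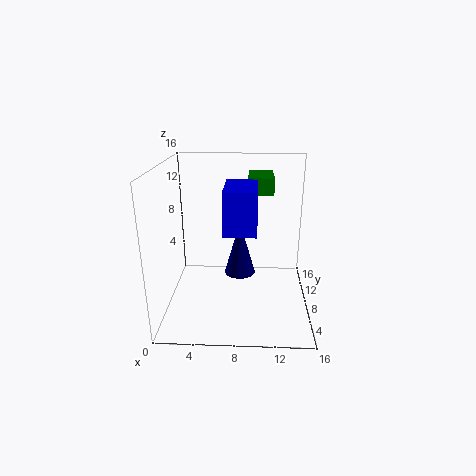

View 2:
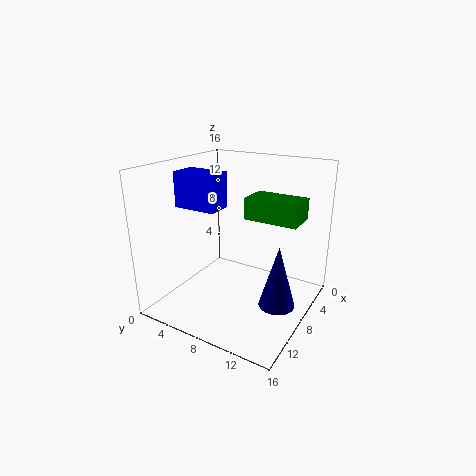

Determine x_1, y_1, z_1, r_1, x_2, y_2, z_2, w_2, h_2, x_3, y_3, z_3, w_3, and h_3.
x_1 = 8
y_1 = 13
z_1 = 1
r_1 = 2
x_2 = 7
y_2 = 1
z_2 = 11
w_2 = 3
h_2 = 4
x_3 = 9
y_3 = 11
z_3 = 12
w_3 = 3
h_3 = 2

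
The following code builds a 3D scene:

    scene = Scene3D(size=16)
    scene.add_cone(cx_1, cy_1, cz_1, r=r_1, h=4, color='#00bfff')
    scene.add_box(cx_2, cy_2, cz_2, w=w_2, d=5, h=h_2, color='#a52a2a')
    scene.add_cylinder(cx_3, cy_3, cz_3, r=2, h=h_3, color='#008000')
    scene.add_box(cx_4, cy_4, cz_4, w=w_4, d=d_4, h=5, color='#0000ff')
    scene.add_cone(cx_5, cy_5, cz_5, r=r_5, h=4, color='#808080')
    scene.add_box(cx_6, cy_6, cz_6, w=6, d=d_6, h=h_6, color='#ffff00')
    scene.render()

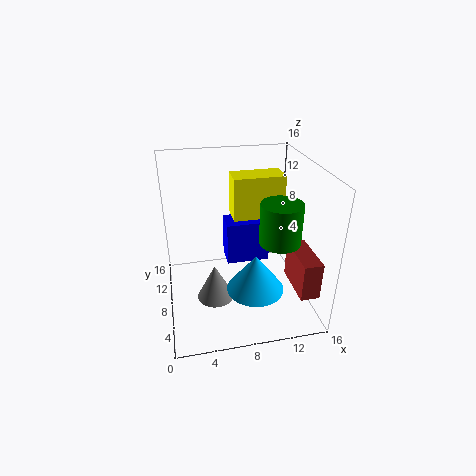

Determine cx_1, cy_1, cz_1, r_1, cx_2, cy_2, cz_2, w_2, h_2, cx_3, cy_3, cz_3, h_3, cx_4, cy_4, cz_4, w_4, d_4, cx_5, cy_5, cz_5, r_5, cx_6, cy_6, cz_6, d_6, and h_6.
cx_1 = 9
cy_1 = 4
cz_1 = 4
r_1 = 3
cx_2 = 13
cy_2 = 1
cz_2 = 4
w_2 = 2
h_2 = 4
cx_3 = 11
cy_3 = 3
cz_3 = 10
h_3 = 4
cx_4 = 7
cy_4 = 9
cz_4 = 4
w_4 = 5
d_4 = 3
cx_5 = 5
cy_5 = 6
cz_5 = 2
r_5 = 2
cx_6 = 8
cy_6 = 10
cz_6 = 9
d_6 = 3
h_6 = 5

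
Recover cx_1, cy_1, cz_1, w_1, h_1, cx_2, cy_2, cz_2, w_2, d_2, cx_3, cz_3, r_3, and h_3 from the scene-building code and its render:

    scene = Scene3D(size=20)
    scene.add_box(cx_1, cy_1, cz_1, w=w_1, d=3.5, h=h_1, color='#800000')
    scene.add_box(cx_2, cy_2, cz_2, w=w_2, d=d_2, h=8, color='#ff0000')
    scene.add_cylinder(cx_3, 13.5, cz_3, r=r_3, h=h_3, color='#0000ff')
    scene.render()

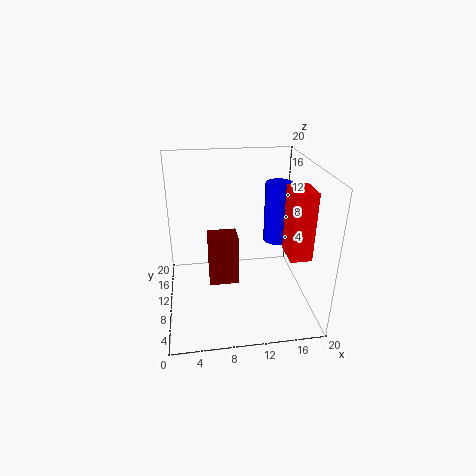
cx_1 = 6; cy_1 = 12.5; cz_1 = 0.5; w_1 = 4.5; h_1 = 8; cx_2 = 14.5; cy_2 = 0.5; cz_2 = 11.5; w_2 = 2.5; d_2 = 3.5; cx_3 = 16.5; cz_3 = 7.5; r_3 = 2; h_3 = 9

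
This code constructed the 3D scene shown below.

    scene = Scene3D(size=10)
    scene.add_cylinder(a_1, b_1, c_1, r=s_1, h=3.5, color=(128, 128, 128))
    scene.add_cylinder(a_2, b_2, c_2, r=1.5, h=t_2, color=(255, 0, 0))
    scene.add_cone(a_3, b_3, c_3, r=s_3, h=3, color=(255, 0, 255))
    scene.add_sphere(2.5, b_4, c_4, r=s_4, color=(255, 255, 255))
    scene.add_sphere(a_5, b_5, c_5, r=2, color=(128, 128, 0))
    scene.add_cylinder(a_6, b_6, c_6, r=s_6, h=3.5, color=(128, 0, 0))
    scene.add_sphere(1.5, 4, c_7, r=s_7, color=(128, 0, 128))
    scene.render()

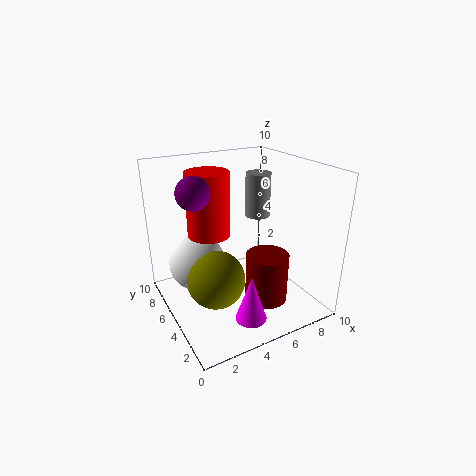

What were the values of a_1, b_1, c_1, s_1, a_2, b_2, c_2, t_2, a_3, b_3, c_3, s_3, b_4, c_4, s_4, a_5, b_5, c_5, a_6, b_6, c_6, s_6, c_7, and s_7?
a_1 = 8.5, b_1 = 8, c_1 = 5, s_1 = 1, a_2 = 3.5, b_2 = 6.5, c_2 = 5, t_2 = 4.5, a_3 = 4, b_3 = 1.5, c_3 = 1, s_3 = 1, b_4 = 6.5, c_4 = 3, s_4 = 2, a_5 = 3, b_5 = 4.5, c_5 = 2.5, a_6 = 6.5, b_6 = 3.5, c_6 = 0.5, s_6 = 1.5, c_7 = 9, s_7 = 1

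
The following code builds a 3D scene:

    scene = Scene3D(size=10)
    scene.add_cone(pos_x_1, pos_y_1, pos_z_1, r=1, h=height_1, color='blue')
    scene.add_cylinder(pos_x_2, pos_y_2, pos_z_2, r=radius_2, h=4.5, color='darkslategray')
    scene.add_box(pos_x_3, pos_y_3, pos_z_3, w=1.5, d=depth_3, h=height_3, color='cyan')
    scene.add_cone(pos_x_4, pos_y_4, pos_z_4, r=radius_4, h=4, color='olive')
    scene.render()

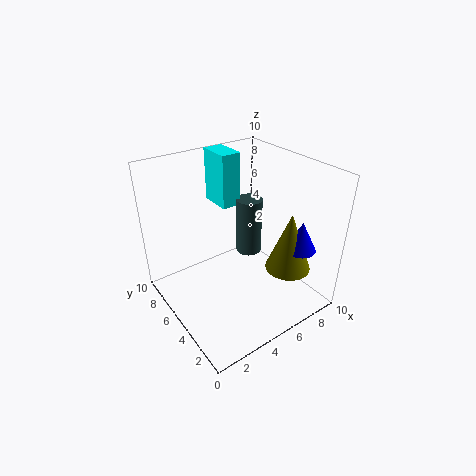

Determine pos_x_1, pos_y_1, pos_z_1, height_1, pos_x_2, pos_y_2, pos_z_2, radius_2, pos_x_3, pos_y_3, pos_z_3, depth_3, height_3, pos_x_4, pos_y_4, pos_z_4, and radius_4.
pos_x_1 = 7.5
pos_y_1 = 1.5
pos_z_1 = 5
height_1 = 2
pos_x_2 = 7.5
pos_y_2 = 7
pos_z_2 = 2
radius_2 = 1
pos_x_3 = 5.5
pos_y_3 = 7.5
pos_z_3 = 6
depth_3 = 2.5
height_3 = 4
pos_x_4 = 7
pos_y_4 = 2
pos_z_4 = 3.5
radius_4 = 1.5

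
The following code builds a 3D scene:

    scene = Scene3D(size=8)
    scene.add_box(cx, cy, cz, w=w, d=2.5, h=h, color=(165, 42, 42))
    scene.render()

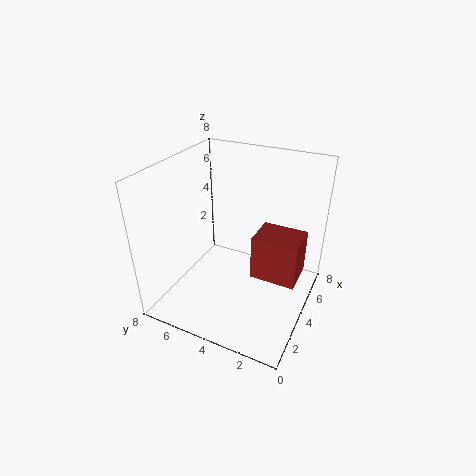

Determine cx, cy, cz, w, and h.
cx = 3.5, cy = 0.5, cz = 2, w = 2, h = 2.5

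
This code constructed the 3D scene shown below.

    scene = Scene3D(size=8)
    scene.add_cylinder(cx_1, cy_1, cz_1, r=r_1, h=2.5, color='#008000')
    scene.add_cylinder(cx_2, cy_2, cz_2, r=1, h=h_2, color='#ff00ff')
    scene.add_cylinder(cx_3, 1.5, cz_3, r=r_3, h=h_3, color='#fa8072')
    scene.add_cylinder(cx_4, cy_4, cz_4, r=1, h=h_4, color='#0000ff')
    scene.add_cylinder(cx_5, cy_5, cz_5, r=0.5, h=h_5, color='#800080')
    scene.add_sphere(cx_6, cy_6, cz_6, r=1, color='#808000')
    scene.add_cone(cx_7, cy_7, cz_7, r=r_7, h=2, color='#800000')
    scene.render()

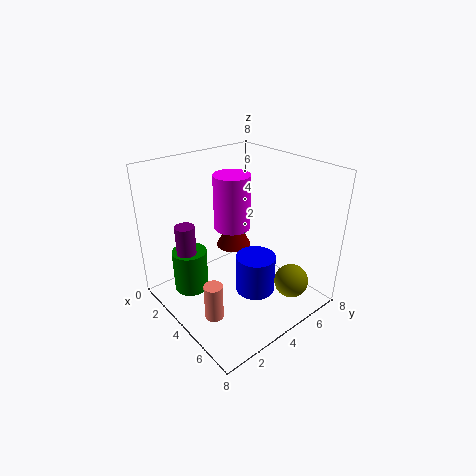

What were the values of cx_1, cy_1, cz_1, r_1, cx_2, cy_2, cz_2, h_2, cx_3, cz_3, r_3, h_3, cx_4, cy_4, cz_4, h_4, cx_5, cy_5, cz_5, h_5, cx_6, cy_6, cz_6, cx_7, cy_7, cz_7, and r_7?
cx_1 = 2; cy_1 = 2; cz_1 = 0.5; r_1 = 1; cx_2 = 3.5; cy_2 = 4; cz_2 = 4.5; h_2 = 3; cx_3 = 5; cz_3 = 0.5; r_3 = 0.5; h_3 = 2; cx_4 = 6; cy_4 = 3.5; cz_4 = 2; h_4 = 2; cx_5 = 3.5; cy_5 = 1; cz_5 = 4; h_5 = 1.5; cx_6 = 6; cy_6 = 6.5; cz_6 = 1; cx_7 = 3; cy_7 = 4.5; cz_7 = 3; r_7 = 1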